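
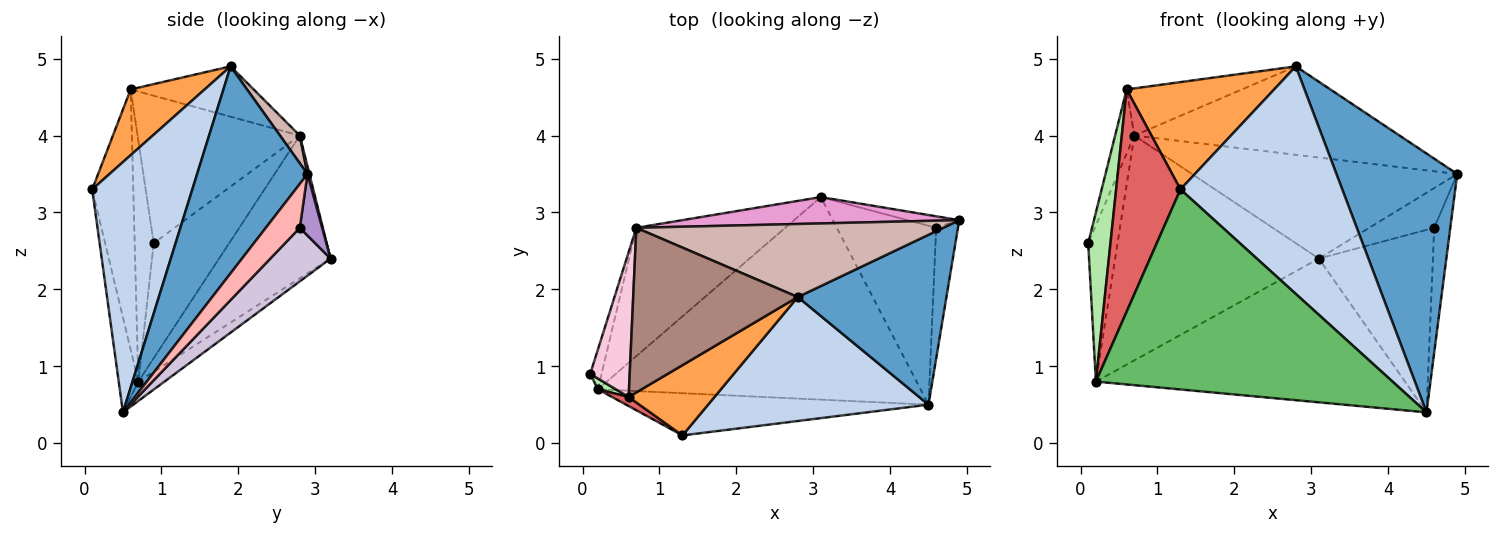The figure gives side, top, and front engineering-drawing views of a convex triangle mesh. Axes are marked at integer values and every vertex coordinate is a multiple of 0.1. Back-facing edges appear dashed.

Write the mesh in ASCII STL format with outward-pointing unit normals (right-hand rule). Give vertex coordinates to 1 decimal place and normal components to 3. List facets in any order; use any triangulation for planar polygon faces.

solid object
 facet normal 0.607 -0.664 0.436
  outer loop
   vertex 2.8 1.9 4.9
   vertex 4.5 0.5 0.4
   vertex 4.9 2.9 3.5
  endloop
 endfacet
 facet normal 0.477 -0.772 0.420
  outer loop
   vertex 2.8 1.9 4.9
   vertex 1.3 0.1 3.3
   vertex 4.5 0.5 0.4
  endloop
 endfacet
 facet normal 0.387 -0.771 0.505
  outer loop
   vertex 0.6 0.6 4.6
   vertex 1.3 0.1 3.3
   vertex 2.8 1.9 4.9
  endloop
 endfacet
 facet normal -0.049 0.578 -0.815
  outer loop
   vertex 0.2 0.7 0.8
   vertex 3.1 3.2 2.4
   vertex 4.5 0.5 0.4
  endloop
 endfacet
 facet normal -0.065 -0.976 -0.206
  outer loop
   vertex 0.2 0.7 0.8
   vertex 4.5 0.5 0.4
   vertex 1.3 0.1 3.3
  endloop
 endfacet
 facet normal -0.649 -0.759 0.048
  outer loop
   vertex 0.2 0.7 0.8
   vertex 0.6 0.6 4.6
   vertex 0.1 0.9 2.6
  endloop
 endfacet
 facet normal -0.538 -0.842 0.034
  outer loop
   vertex 0.2 0.7 0.8
   vertex 1.3 0.1 3.3
   vertex 0.6 0.6 4.6
  endloop
 endfacet
 facet normal 0.824 0.391 -0.409
  outer loop
   vertex 4.6 2.8 2.8
   vertex 4.9 2.9 3.5
   vertex 4.5 0.5 0.4
  endloop
 endfacet
 facet normal 0.314 0.912 -0.265
  outer loop
   vertex 4.6 2.8 2.8
   vertex 3.1 3.2 2.4
   vertex 4.9 2.9 3.5
  endloop
 endfacet
 facet normal 0.353 0.668 -0.655
  outer loop
   vertex 4.6 2.8 2.8
   vertex 4.5 0.5 0.4
   vertex 3.1 3.2 2.4
  endloop
 endfacet
 facet normal -0.282 0.264 0.922
  outer loop
   vertex 0.7 2.8 4.0
   vertex 0.6 0.6 4.6
   vertex 2.8 1.9 4.9
  endloop
 endfacet
 facet normal 0.057 0.770 0.636
  outer loop
   vertex 0.7 2.8 4.0
   vertex 2.8 1.9 4.9
   vertex 4.9 2.9 3.5
  endloop
 endfacet
 facet normal 0.007 0.968 0.252
  outer loop
   vertex 0.7 2.8 4.0
   vertex 4.9 2.9 3.5
   vertex 3.1 3.2 2.4
  endloop
 endfacet
 facet normal -0.960 0.114 0.257
  outer loop
   vertex 0.7 2.8 4.0
   vertex 0.1 0.9 2.6
   vertex 0.6 0.6 4.6
  endloop
 endfacet
 facet normal -0.928 0.361 -0.092
  outer loop
   vertex 0.7 2.8 4.0
   vertex 0.2 0.7 0.8
   vertex 0.1 0.9 2.6
  endloop
 endfacet
 facet normal -0.429 0.784 -0.448
  outer loop
   vertex 0.7 2.8 4.0
   vertex 3.1 3.2 2.4
   vertex 0.2 0.7 0.8
  endloop
 endfacet
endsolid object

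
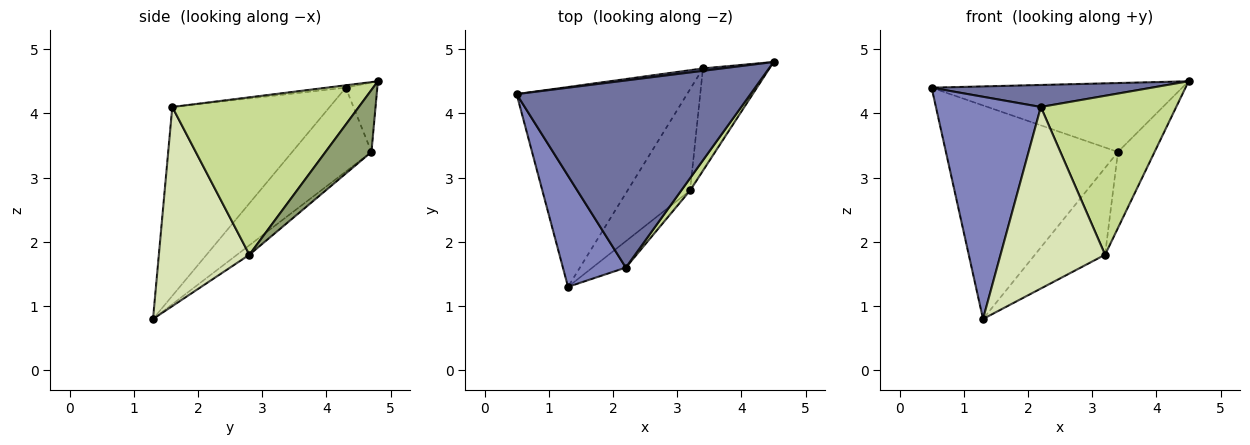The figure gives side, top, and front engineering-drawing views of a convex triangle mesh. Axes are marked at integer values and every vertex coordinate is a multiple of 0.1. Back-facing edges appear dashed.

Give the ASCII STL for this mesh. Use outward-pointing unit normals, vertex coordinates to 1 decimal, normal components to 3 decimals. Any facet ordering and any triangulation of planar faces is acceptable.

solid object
 facet normal -0.010 -0.117 0.993
  outer loop
   vertex 2.2 1.6 4.1
   vertex 4.5 4.8 4.5
   vertex 0.5 4.3 4.4
  endloop
 endfacet
 facet normal -0.802 -0.535 0.267
  outer loop
   vertex 2.2 1.6 4.1
   vertex 0.5 4.3 4.4
   vertex 1.3 1.3 0.8
  endloop
 endfacet
 facet normal -0.125 0.992 0.035
  outer loop
   vertex 3.4 4.7 3.4
   vertex 0.5 4.3 4.4
   vertex 4.5 4.8 4.5
  endloop
 endfacet
 facet normal -0.319 0.692 -0.648
  outer loop
   vertex 3.4 4.7 3.4
   vertex 1.3 1.3 0.8
   vertex 0.5 4.3 4.4
  endloop
 endfacet
 facet normal 0.599 0.478 -0.642
  outer loop
   vertex 3.2 2.8 1.8
   vertex 3.4 4.7 3.4
   vertex 4.5 4.8 4.5
  endloop
 endfacet
 facet normal -0.114 0.647 -0.754
  outer loop
   vertex 3.2 2.8 1.8
   vertex 1.3 1.3 0.8
   vertex 3.4 4.7 3.4
  endloop
 endfacet
 facet normal 0.808 -0.587 0.045
  outer loop
   vertex 3.2 2.8 1.8
   vertex 4.5 4.8 4.5
   vertex 2.2 1.6 4.1
  endloop
 endfacet
 facet normal 0.651 -0.751 -0.109
  outer loop
   vertex 3.2 2.8 1.8
   vertex 2.2 1.6 4.1
   vertex 1.3 1.3 0.8
  endloop
 endfacet
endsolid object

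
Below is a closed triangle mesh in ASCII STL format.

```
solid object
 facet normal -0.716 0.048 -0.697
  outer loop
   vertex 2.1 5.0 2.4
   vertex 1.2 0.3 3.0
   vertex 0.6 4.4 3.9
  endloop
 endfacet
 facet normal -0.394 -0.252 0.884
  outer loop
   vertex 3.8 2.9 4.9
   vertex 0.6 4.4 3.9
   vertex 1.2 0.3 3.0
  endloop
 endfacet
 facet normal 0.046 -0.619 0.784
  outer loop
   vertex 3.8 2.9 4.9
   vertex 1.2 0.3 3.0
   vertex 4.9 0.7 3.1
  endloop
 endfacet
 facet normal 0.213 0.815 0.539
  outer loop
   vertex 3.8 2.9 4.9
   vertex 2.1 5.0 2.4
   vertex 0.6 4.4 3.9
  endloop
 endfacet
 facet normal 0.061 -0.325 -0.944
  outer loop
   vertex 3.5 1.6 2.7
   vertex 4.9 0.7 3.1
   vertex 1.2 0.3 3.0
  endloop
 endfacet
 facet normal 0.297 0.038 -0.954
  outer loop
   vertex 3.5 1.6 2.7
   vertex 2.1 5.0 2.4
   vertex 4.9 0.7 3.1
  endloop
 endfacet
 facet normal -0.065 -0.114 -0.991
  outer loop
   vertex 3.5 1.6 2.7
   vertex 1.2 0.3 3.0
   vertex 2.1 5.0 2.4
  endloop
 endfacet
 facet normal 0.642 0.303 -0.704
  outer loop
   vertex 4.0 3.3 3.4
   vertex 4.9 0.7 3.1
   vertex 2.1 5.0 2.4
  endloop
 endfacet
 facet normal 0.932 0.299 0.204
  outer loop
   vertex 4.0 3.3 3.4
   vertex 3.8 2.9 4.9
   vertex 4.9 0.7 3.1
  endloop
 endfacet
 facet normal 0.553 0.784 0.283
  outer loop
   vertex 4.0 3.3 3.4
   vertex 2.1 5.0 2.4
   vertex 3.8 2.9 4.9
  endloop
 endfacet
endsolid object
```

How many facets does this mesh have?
10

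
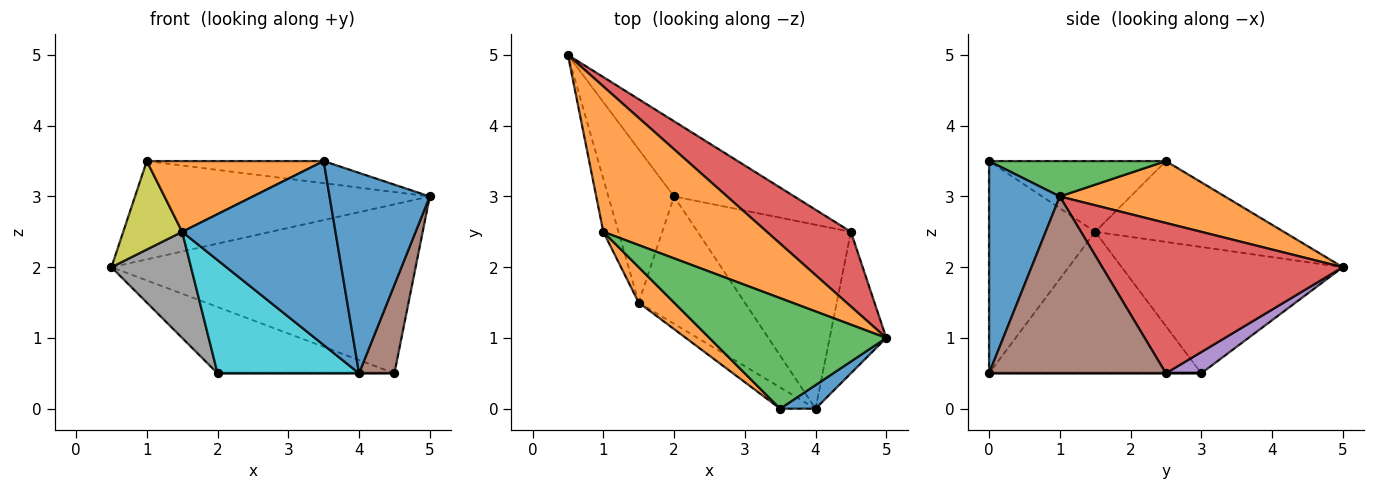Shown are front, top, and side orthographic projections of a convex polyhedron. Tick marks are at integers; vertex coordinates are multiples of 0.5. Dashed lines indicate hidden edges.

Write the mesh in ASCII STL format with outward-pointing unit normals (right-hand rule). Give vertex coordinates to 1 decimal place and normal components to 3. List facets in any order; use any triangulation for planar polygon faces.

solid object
 facet normal 0.574 -0.813 0.096
  outer loop
   vertex 4.0 0.0 0.5
   vertex 5.0 1.0 3.0
   vertex 3.5 0.0 3.5
  endloop
 endfacet
 facet normal 0.299 0.534 0.791
  outer loop
   vertex 1.0 2.5 3.5
   vertex 5.0 1.0 3.0
   vertex 0.5 5.0 2.0
  endloop
 endfacet
 facet normal 0.192 0.192 0.962
  outer loop
   vertex 1.0 2.5 3.5
   vertex 3.5 0.0 3.5
   vertex 5.0 1.0 3.0
  endloop
 endfacet
 facet normal 0.586 0.741 0.327
  outer loop
   vertex 4.5 2.5 0.5
   vertex 0.5 5.0 2.0
   vertex 5.0 1.0 3.0
  endloop
 endfacet
 facet normal 0.131 0.656 -0.743
  outer loop
   vertex 4.5 2.5 0.5
   vertex 2.0 3.0 0.5
   vertex 0.5 5.0 2.0
  endloop
 endfacet
 facet normal 0.936 -0.187 -0.299
  outer loop
   vertex 4.5 2.5 0.5
   vertex 5.0 1.0 3.0
   vertex 4.0 0.0 0.5
  endloop
 endfacet
 facet normal 0.000 0.000 -1.000
  outer loop
   vertex 4.5 2.5 0.5
   vertex 4.0 0.0 0.5
   vertex 2.0 3.0 0.5
  endloop
 endfacet
 facet normal -0.845 -0.304 -0.439
  outer loop
   vertex 1.5 1.5 2.5
   vertex 0.5 5.0 2.0
   vertex 2.0 3.0 0.5
  endloop
 endfacet
 facet normal -0.940 -0.294 -0.176
  outer loop
   vertex 1.5 1.5 2.5
   vertex 1.0 2.5 3.5
   vertex 0.5 5.0 2.0
  endloop
 endfacet
 facet normal -0.706 -0.471 -0.529
  outer loop
   vertex 1.5 1.5 2.5
   vertex 2.0 3.0 0.5
   vertex 4.0 0.0 0.5
  endloop
 endfacet
 facet normal -0.567 -0.819 -0.094
  outer loop
   vertex 1.5 1.5 2.5
   vertex 4.0 0.0 0.5
   vertex 3.5 0.0 3.5
  endloop
 endfacet
 facet normal -0.667 -0.667 0.333
  outer loop
   vertex 1.5 1.5 2.5
   vertex 3.5 0.0 3.5
   vertex 1.0 2.5 3.5
  endloop
 endfacet
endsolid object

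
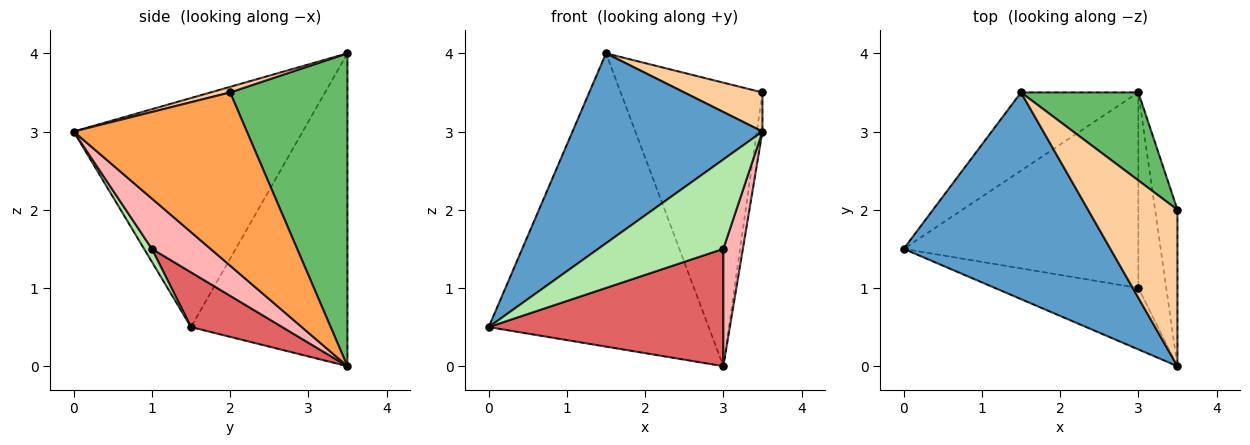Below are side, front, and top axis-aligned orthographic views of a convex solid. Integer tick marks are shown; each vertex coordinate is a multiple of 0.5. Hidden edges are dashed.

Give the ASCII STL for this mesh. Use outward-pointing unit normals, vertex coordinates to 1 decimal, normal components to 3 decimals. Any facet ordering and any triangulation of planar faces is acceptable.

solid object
 facet normal -0.632 -0.524 0.571
  outer loop
   vertex 1.5 3.5 4.0
   vertex 0.0 1.5 0.5
   vertex 3.5 0.0 3.0
  endloop
 endfacet
 facet normal -0.566 0.796 -0.212
  outer loop
   vertex 1.5 3.5 4.0
   vertex 3.0 3.5 0.0
   vertex 0.0 1.5 0.5
  endloop
 endfacet
 facet normal 0.991 0.032 -0.128
  outer loop
   vertex 3.5 2.0 3.5
   vertex 3.5 0.0 3.0
   vertex 3.0 3.5 0.0
  endloop
 endfacet
 facet normal 0.061 -0.242 0.968
  outer loop
   vertex 3.5 2.0 3.5
   vertex 1.5 3.5 4.0
   vertex 3.5 0.0 3.0
  endloop
 endfacet
 facet normal 0.620 0.749 0.233
  outer loop
   vertex 3.5 2.0 3.5
   vertex 3.0 3.5 0.0
   vertex 1.5 3.5 4.0
  endloop
 endfacet
 facet normal 0.051 -0.823 -0.566
  outer loop
   vertex 3.0 1.0 1.5
   vertex 3.5 0.0 3.0
   vertex 0.0 1.5 0.5
  endloop
 endfacet
 facet normal 0.196 -0.504 -0.841
  outer loop
   vertex 3.0 1.0 1.5
   vertex 0.0 1.5 0.5
   vertex 3.0 3.5 0.0
  endloop
 endfacet
 facet normal 0.839 -0.280 -0.466
  outer loop
   vertex 3.0 1.0 1.5
   vertex 3.0 3.5 0.0
   vertex 3.5 0.0 3.0
  endloop
 endfacet
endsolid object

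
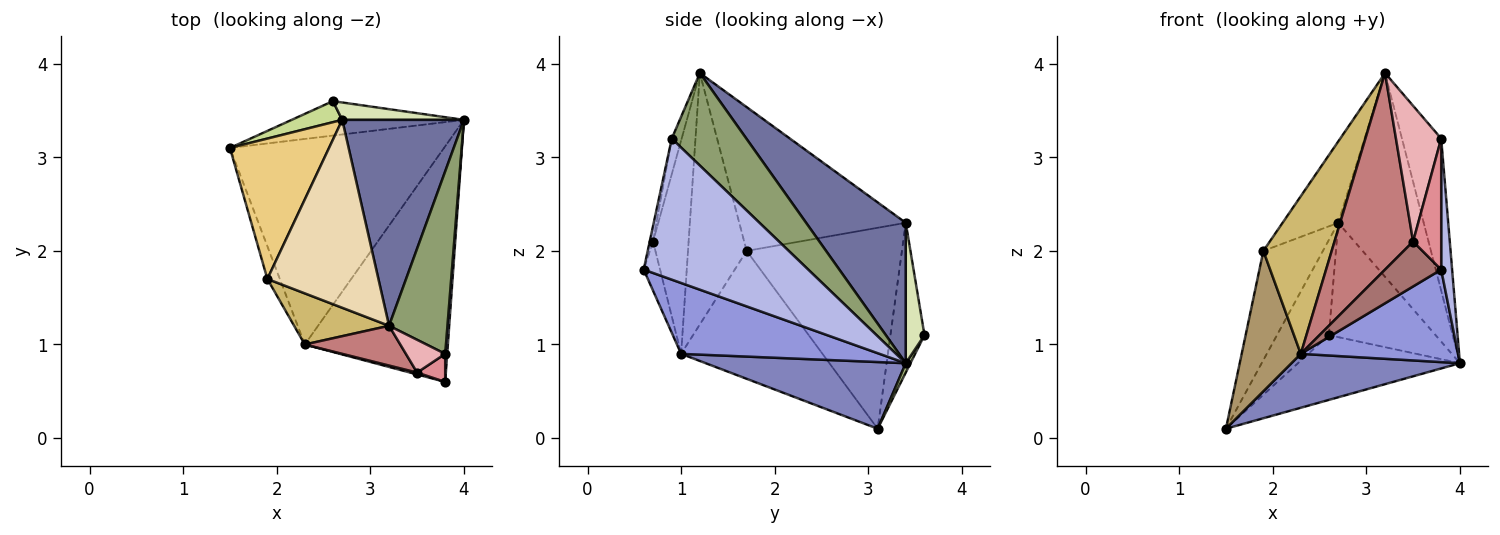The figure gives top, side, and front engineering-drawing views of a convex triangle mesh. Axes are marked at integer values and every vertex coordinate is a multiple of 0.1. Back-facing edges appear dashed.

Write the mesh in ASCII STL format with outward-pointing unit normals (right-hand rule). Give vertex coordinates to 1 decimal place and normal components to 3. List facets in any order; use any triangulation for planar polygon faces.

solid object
 facet normal 0.634 0.544 0.550
  outer loop
   vertex 2.7 3.4 2.3
   vertex 3.2 1.2 3.9
   vertex 4.0 3.4 0.8
  endloop
 endfacet
 facet normal 0.288 -0.243 -0.926
  outer loop
   vertex 2.3 1.0 0.9
   vertex 1.5 3.1 0.1
   vertex 4.0 3.4 0.8
  endloop
 endfacet
 facet normal 0.419 -0.332 -0.845
  outer loop
   vertex 2.3 1.0 0.9
   vertex 4.0 3.4 0.8
   vertex 3.8 0.6 1.8
  endloop
 endfacet
 facet normal 0.998 -0.066 0.014
  outer loop
   vertex 3.8 0.9 3.2
   vertex 3.8 0.6 1.8
   vertex 4.0 3.4 0.8
  endloop
 endfacet
 facet normal 0.772 0.407 0.488
  outer loop
   vertex 3.8 0.9 3.2
   vertex 4.0 3.4 0.8
   vertex 3.2 1.2 3.9
  endloop
 endfacet
 facet normal 0.026 0.883 -0.469
  outer loop
   vertex 2.6 3.6 1.1
   vertex 4.0 3.4 0.8
   vertex 1.5 3.1 0.1
  endloop
 endfacet
 facet normal -0.539 0.822 0.182
  outer loop
   vertex 2.6 3.6 1.1
   vertex 1.5 3.1 0.1
   vertex 2.7 3.4 2.3
  endloop
 endfacet
 facet normal 0.171 0.974 0.148
  outer loop
   vertex 2.6 3.6 1.1
   vertex 2.7 3.4 2.3
   vertex 4.0 3.4 0.8
  endloop
 endfacet
 facet normal -0.919 -0.384 -0.090
  outer loop
   vertex 1.9 1.7 2.0
   vertex 1.5 3.1 0.1
   vertex 2.3 1.0 0.9
  endloop
 endfacet
 facet normal -0.633 -0.737 0.239
  outer loop
   vertex 1.9 1.7 2.0
   vertex 2.3 1.0 0.9
   vertex 3.2 1.2 3.9
  endloop
 endfacet
 facet normal -0.848 0.325 0.418
  outer loop
   vertex 1.9 1.7 2.0
   vertex 2.7 3.4 2.3
   vertex 1.5 3.1 0.1
  endloop
 endfacet
 facet normal -0.765 0.256 0.591
  outer loop
   vertex 1.9 1.7 2.0
   vertex 3.2 1.2 3.9
   vertex 2.7 3.4 2.3
  endloop
 endfacet
 facet normal -0.280 -0.959 0.040
  outer loop
   vertex 3.5 0.7 2.1
   vertex 2.3 1.0 0.9
   vertex 3.8 0.6 1.8
  endloop
 endfacet
 facet normal -0.405 -0.896 0.181
  outer loop
   vertex 3.5 0.7 2.1
   vertex 3.2 1.2 3.9
   vertex 2.3 1.0 0.9
  endloop
 endfacet
 facet normal -0.116 -0.971 0.208
  outer loop
   vertex 3.5 0.7 2.1
   vertex 3.8 0.6 1.8
   vertex 3.8 0.9 3.2
  endloop
 endfacet
 facet normal -0.208 -0.951 0.230
  outer loop
   vertex 3.5 0.7 2.1
   vertex 3.8 0.9 3.2
   vertex 3.2 1.2 3.9
  endloop
 endfacet
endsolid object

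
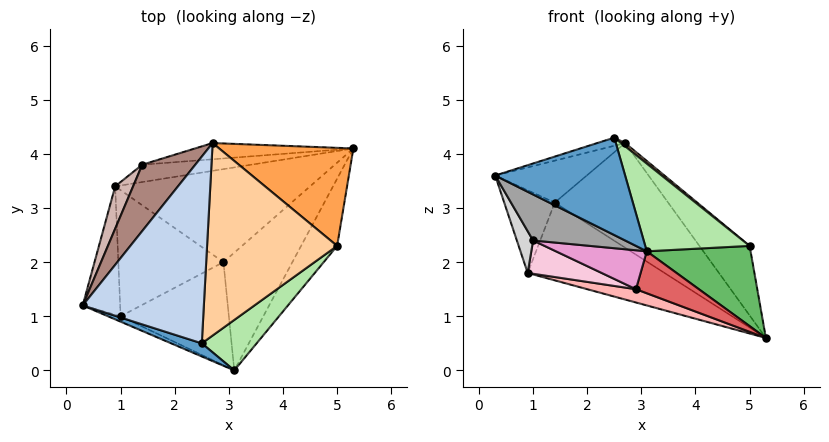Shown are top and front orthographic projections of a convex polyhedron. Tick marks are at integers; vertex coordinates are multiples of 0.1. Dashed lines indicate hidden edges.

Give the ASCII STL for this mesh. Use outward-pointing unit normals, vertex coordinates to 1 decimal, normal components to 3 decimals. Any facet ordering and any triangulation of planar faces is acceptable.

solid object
 facet normal -0.337 -0.933 0.126
  outer loop
   vertex 2.5 0.5 4.3
   vertex 0.3 1.2 3.6
   vertex 3.1 0.0 2.2
  endloop
 endfacet
 facet normal -0.291 0.042 0.956
  outer loop
   vertex 2.5 0.5 4.3
   vertex 2.7 4.2 4.2
   vertex 0.3 1.2 3.6
  endloop
 endfacet
 facet normal 0.755 0.379 0.535
  outer loop
   vertex 5.0 2.3 2.3
   vertex 5.3 4.1 0.6
   vertex 2.7 4.2 4.2
  endloop
 endfacet
 facet normal 0.630 -0.013 0.776
  outer loop
   vertex 5.0 2.3 2.3
   vertex 2.7 4.2 4.2
   vertex 2.5 0.5 4.3
  endloop
 endfacet
 facet normal 0.693 -0.553 -0.463
  outer loop
   vertex 5.0 2.3 2.3
   vertex 3.1 0.0 2.2
   vertex 5.3 4.1 0.6
  endloop
 endfacet
 facet normal 0.715 -0.606 0.349
  outer loop
   vertex 5.0 2.3 2.3
   vertex 2.5 0.5 4.3
   vertex 3.1 0.0 2.2
  endloop
 endfacet
 facet normal -0.059 -0.335 -0.940
  outer loop
   vertex 2.9 2.0 1.5
   vertex 5.3 4.1 0.6
   vertex 3.1 0.0 2.2
  endloop
 endfacet
 facet normal -0.240 -0.137 -0.961
  outer loop
   vertex 2.9 2.0 1.5
   vertex 0.9 3.4 1.8
   vertex 5.3 4.1 0.6
  endloop
 endfacet
 facet normal -0.172 0.973 -0.151
  outer loop
   vertex 1.4 3.8 3.1
   vertex 2.7 4.2 4.2
   vertex 5.3 4.1 0.6
  endloop
 endfacet
 facet normal -0.210 0.954 -0.213
  outer loop
   vertex 1.4 3.8 3.1
   vertex 5.3 4.1 0.6
   vertex 0.9 3.4 1.8
  endloop
 endfacet
 facet normal -0.660 0.401 0.635
  outer loop
   vertex 1.4 3.8 3.1
   vertex 0.3 1.2 3.6
   vertex 2.7 4.2 4.2
  endloop
 endfacet
 facet normal -0.885 0.415 0.213
  outer loop
   vertex 1.4 3.8 3.1
   vertex 0.9 3.4 1.8
   vertex 0.3 1.2 3.6
  endloop
 endfacet
 facet normal -0.249 -0.342 -0.906
  outer loop
   vertex 1.0 1.0 2.4
   vertex 2.9 2.0 1.5
   vertex 3.1 0.0 2.2
  endloop
 endfacet
 facet normal -0.308 -0.243 -0.920
  outer loop
   vertex 1.0 1.0 2.4
   vertex 0.9 3.4 1.8
   vertex 2.9 2.0 1.5
  endloop
 endfacet
 facet normal -0.436 -0.894 -0.105
  outer loop
   vertex 1.0 1.0 2.4
   vertex 3.1 0.0 2.2
   vertex 0.3 1.2 3.6
  endloop
 endfacet
 facet normal -0.864 -0.156 -0.478
  outer loop
   vertex 1.0 1.0 2.4
   vertex 0.3 1.2 3.6
   vertex 0.9 3.4 1.8
  endloop
 endfacet
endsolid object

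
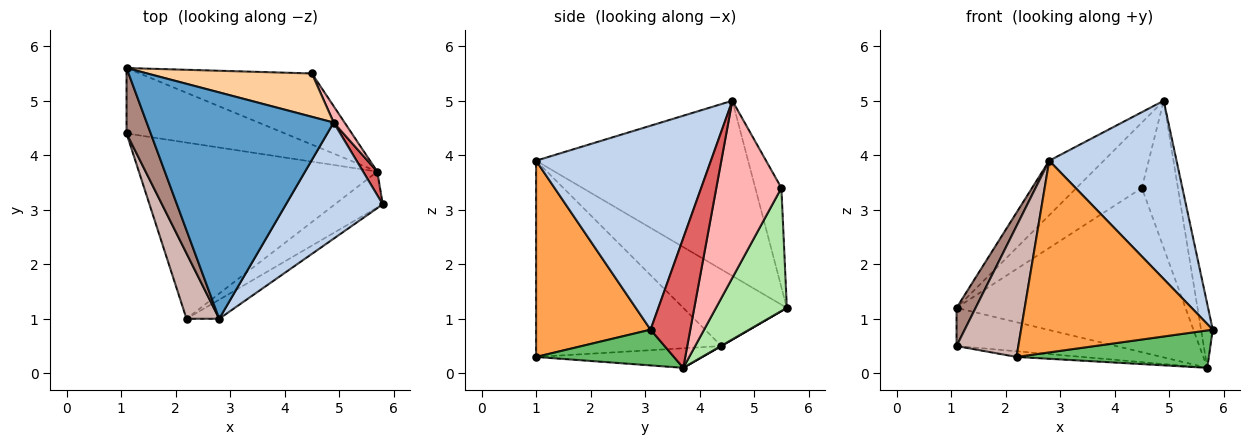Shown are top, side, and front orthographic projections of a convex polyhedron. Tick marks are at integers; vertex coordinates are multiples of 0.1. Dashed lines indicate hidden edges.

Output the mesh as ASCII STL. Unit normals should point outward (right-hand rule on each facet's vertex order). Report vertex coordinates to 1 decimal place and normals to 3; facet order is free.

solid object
 facet normal -0.673 0.173 0.719
  outer loop
   vertex 4.9 4.6 5.0
   vertex 1.1 5.6 1.2
   vertex 2.8 1.0 3.9
  endloop
 endfacet
 facet normal 0.755 -0.550 0.358
  outer loop
   vertex 4.9 4.6 5.0
   vertex 2.8 1.0 3.9
   vertex 5.8 3.1 0.8
  endloop
 endfacet
 facet normal 0.511 -0.855 -0.085
  outer loop
   vertex 2.2 1.0 0.3
   vertex 5.8 3.1 0.8
   vertex 2.8 1.0 3.9
  endloop
 endfacet
 facet normal -0.316 0.791 0.524
  outer loop
   vertex 4.5 5.5 3.4
   vertex 1.1 5.6 1.2
   vertex 4.9 4.6 5.0
  endloop
 endfacet
 facet normal 0.459 -0.641 -0.615
  outer loop
   vertex 5.7 3.7 0.1
   vertex 5.8 3.1 0.8
   vertex 2.2 1.0 0.3
  endloop
 endfacet
 facet normal 0.273 0.883 -0.382
  outer loop
   vertex 5.7 3.7 0.1
   vertex 1.1 5.6 1.2
   vertex 4.5 5.5 3.4
  endloop
 endfacet
 facet normal 0.954 0.281 0.104
  outer loop
   vertex 5.7 3.7 0.1
   vertex 4.9 4.6 5.0
   vertex 5.8 3.1 0.8
  endloop
 endfacet
 facet normal 0.874 0.484 0.054
  outer loop
   vertex 5.7 3.7 0.1
   vertex 4.5 5.5 3.4
   vertex 4.9 4.6 5.0
  endloop
 endfacet
 facet normal 0.002 0.504 -0.864
  outer loop
   vertex 1.1 4.4 0.5
   vertex 1.1 5.6 1.2
   vertex 5.7 3.7 0.1
  endloop
 endfacet
 facet normal -0.082 0.032 -0.996
  outer loop
   vertex 1.1 4.4 0.5
   vertex 5.7 3.7 0.1
   vertex 2.2 1.0 0.3
  endloop
 endfacet
 facet normal -0.939 -0.173 0.297
  outer loop
   vertex 1.1 4.4 0.5
   vertex 2.8 1.0 3.9
   vertex 1.1 5.6 1.2
  endloop
 endfacet
 facet normal -0.937 -0.312 0.156
  outer loop
   vertex 1.1 4.4 0.5
   vertex 2.2 1.0 0.3
   vertex 2.8 1.0 3.9
  endloop
 endfacet
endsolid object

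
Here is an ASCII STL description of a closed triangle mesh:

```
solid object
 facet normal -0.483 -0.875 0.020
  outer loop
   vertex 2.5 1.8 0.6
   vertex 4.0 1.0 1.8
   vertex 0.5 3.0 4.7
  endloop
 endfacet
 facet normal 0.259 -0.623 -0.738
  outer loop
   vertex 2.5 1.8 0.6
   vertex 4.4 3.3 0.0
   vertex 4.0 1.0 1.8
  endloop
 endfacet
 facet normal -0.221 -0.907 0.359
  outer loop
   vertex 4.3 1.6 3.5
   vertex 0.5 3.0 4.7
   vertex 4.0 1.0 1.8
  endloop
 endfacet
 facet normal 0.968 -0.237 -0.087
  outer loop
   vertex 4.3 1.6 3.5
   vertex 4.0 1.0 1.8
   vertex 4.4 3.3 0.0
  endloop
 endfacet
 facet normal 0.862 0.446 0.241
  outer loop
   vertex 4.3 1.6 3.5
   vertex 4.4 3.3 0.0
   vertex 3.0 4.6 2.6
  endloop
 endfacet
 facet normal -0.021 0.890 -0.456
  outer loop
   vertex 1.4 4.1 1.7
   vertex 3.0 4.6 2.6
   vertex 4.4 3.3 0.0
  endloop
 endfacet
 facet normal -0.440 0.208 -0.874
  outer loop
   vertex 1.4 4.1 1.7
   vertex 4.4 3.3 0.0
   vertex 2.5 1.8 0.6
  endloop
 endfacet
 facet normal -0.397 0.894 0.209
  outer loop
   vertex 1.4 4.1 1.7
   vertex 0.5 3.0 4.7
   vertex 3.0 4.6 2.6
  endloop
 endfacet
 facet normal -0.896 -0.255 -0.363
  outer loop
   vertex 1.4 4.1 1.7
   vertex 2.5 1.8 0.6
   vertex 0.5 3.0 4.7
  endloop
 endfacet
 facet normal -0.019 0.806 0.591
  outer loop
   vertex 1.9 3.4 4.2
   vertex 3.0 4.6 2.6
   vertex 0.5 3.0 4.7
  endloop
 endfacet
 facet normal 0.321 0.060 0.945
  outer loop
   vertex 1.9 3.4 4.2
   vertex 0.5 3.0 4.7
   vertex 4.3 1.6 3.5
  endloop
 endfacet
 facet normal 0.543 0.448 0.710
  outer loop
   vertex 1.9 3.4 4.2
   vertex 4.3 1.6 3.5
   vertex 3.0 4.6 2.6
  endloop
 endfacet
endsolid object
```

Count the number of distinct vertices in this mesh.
8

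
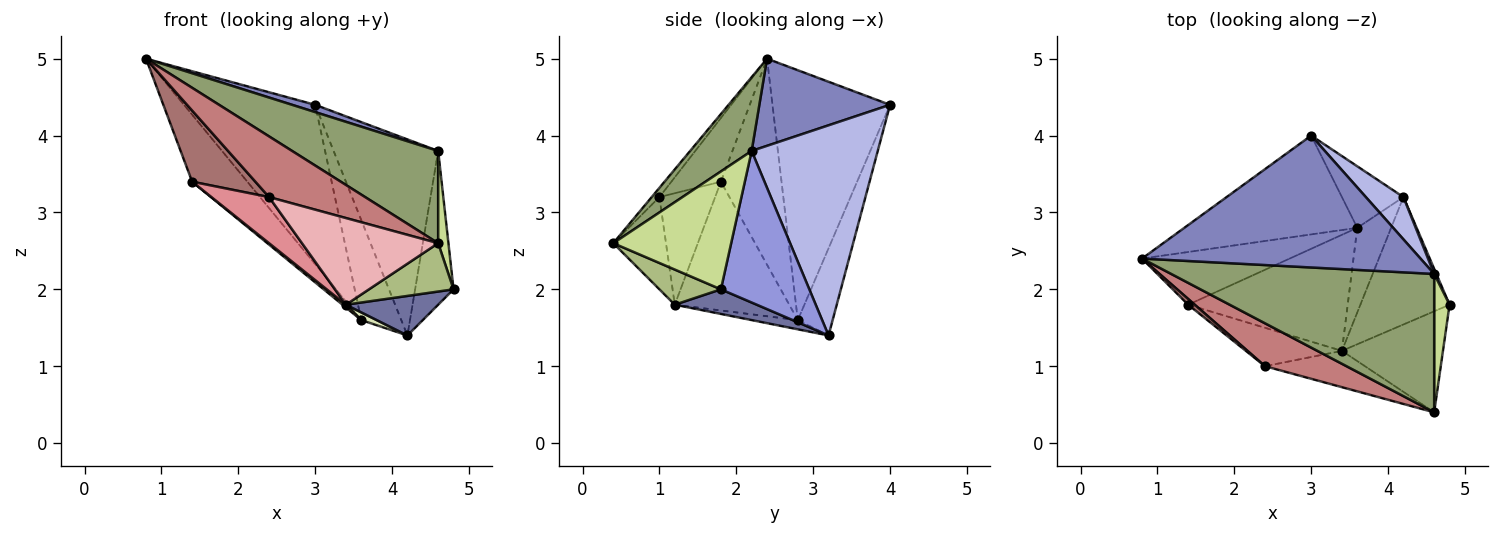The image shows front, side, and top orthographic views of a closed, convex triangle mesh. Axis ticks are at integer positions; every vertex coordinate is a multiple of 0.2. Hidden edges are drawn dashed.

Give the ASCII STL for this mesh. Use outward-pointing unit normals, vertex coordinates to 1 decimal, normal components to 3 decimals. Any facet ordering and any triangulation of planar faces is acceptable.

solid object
 facet normal 0.255 -0.287 -0.924
  outer loop
   vertex 3.4 1.2 1.8
   vertex 4.2 3.2 1.4
   vertex 4.8 1.8 2.0
  endloop
 endfacet
 facet normal 0.298 -0.053 0.953
  outer loop
   vertex 4.6 2.2 3.8
   vertex 3.0 4.0 4.4
   vertex 0.8 2.4 5.0
  endloop
 endfacet
 facet normal 0.917 0.399 0.013
  outer loop
   vertex 4.6 2.2 3.8
   vertex 4.8 1.8 2.0
   vertex 4.2 3.2 1.4
  endloop
 endfacet
 facet normal 0.763 0.632 0.136
  outer loop
   vertex 4.6 2.2 3.8
   vertex 4.2 3.2 1.4
   vertex 3.0 4.0 4.4
  endloop
 endfacet
 facet normal 0.227 -0.540 0.810
  outer loop
   vertex 4.6 0.4 2.6
   vertex 4.6 2.2 3.8
   vertex 0.8 2.4 5.0
  endloop
 endfacet
 facet normal 0.299 -0.412 -0.861
  outer loop
   vertex 4.6 0.4 2.6
   vertex 3.4 1.2 1.8
   vertex 4.8 1.8 2.0
  endloop
 endfacet
 facet normal 0.988 -0.086 0.129
  outer loop
   vertex 4.6 0.4 2.6
   vertex 4.8 1.8 2.0
   vertex 4.6 2.2 3.8
  endloop
 endfacet
 facet normal -0.262 -0.087 -0.961
  outer loop
   vertex 3.6 2.8 1.6
   vertex 4.2 3.2 1.4
   vertex 3.4 1.2 1.8
  endloop
 endfacet
 facet normal -0.628 -0.019 -0.778
  outer loop
   vertex 3.6 2.8 1.6
   vertex 3.4 1.2 1.8
   vertex 1.4 1.8 3.4
  endloop
 endfacet
 facet normal -0.653 0.595 -0.468
  outer loop
   vertex 3.6 2.8 1.6
   vertex 1.4 1.8 3.4
   vertex 0.8 2.4 5.0
  endloop
 endfacet
 facet normal -0.606 0.676 -0.420
  outer loop
   vertex 3.6 2.8 1.6
   vertex 0.8 2.4 5.0
   vertex 3.0 4.0 4.4
  endloop
 endfacet
 facet normal -0.596 0.684 -0.421
  outer loop
   vertex 3.6 2.8 1.6
   vertex 3.0 4.0 4.4
   vertex 4.2 3.2 1.4
  endloop
 endfacet
 facet normal -0.616 -0.785 0.064
  outer loop
   vertex 2.4 1.0 3.2
   vertex 0.8 2.4 5.0
   vertex 1.4 1.8 3.4
  endloop
 endfacet
 facet normal -0.065 -0.815 0.576
  outer loop
   vertex 2.4 1.0 3.2
   vertex 4.6 0.4 2.6
   vertex 0.8 2.4 5.0
  endloop
 endfacet
 facet normal -0.596 -0.617 -0.514
  outer loop
   vertex 2.4 1.0 3.2
   vertex 1.4 1.8 3.4
   vertex 3.4 1.2 1.8
  endloop
 endfacet
 facet normal -0.336 -0.869 -0.364
  outer loop
   vertex 2.4 1.0 3.2
   vertex 3.4 1.2 1.8
   vertex 4.6 0.4 2.6
  endloop
 endfacet
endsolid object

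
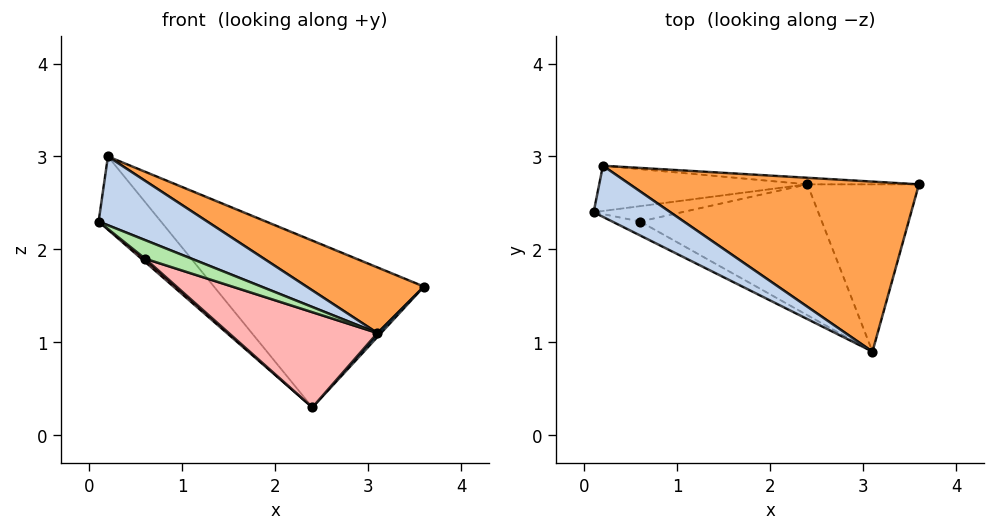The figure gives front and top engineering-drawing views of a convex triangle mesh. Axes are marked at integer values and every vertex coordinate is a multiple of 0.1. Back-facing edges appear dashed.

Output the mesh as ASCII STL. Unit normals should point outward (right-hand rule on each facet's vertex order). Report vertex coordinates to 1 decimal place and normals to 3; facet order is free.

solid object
 facet normal 0.735 -0.016 -0.678
  outer loop
   vertex 2.4 2.7 0.3
   vertex 3.6 2.7 1.6
   vertex 3.1 0.9 1.1
  endloop
 endfacet
 facet normal -0.161 -0.792 0.589
  outer loop
   vertex 0.2 2.9 3.0
   vertex 0.1 2.4 2.3
   vertex 3.1 0.9 1.1
  endloop
 endfacet
 facet normal 0.341 -0.338 0.877
  outer loop
   vertex 0.2 2.9 3.0
   vertex 3.1 0.9 1.1
   vertex 3.6 2.7 1.6
  endloop
 endfacet
 facet normal -0.494 0.739 -0.457
  outer loop
   vertex 0.2 2.9 3.0
   vertex 2.4 2.7 0.3
   vertex 0.1 2.4 2.3
  endloop
 endfacet
 facet normal 0.043 0.998 -0.039
  outer loop
   vertex 0.2 2.9 3.0
   vertex 3.6 2.7 1.6
   vertex 2.4 2.7 0.3
  endloop
 endfacet
 facet normal -0.539 -0.674 -0.505
  outer loop
   vertex 0.6 2.3 1.9
   vertex 3.1 0.9 1.1
   vertex 0.1 2.4 2.3
  endloop
 endfacet
 facet normal -0.636 -0.159 -0.755
  outer loop
   vertex 0.6 2.3 1.9
   vertex 0.1 2.4 2.3
   vertex 2.4 2.7 0.3
  endloop
 endfacet
 facet normal -0.507 -0.507 -0.697
  outer loop
   vertex 0.6 2.3 1.9
   vertex 2.4 2.7 0.3
   vertex 3.1 0.9 1.1
  endloop
 endfacet
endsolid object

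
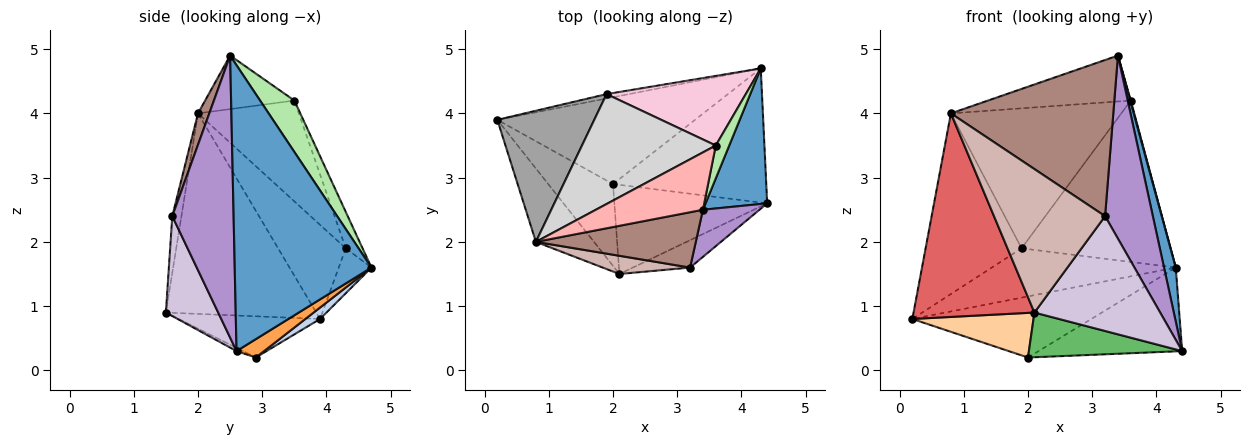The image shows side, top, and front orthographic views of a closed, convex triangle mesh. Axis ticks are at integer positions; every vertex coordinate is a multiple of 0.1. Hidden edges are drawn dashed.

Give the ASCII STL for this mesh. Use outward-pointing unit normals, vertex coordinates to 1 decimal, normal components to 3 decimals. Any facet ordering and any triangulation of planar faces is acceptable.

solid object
 facet normal 0.974 -0.084 0.210
  outer loop
   vertex 3.4 2.5 4.9
   vertex 4.4 2.6 0.3
   vertex 4.3 4.7 1.6
  endloop
 endfacet
 facet normal 0.047 0.575 -0.817
  outer loop
   vertex 2.0 2.9 0.2
   vertex 0.2 3.9 0.8
   vertex 4.3 4.7 1.6
  endloop
 endfacet
 facet normal 0.101 0.527 -0.844
  outer loop
   vertex 2.0 2.9 0.2
   vertex 4.3 4.7 1.6
   vertex 4.4 2.6 0.3
  endloop
 endfacet
 facet normal -0.488 -0.418 -0.766
  outer loop
   vertex 2.0 2.9 0.2
   vertex 2.1 1.5 0.9
   vertex 0.2 3.9 0.8
  endloop
 endfacet
 facet normal -0.019 -0.448 -0.894
  outer loop
   vertex 2.0 2.9 0.2
   vertex 4.4 2.6 0.3
   vertex 2.1 1.5 0.9
  endloop
 endfacet
 facet normal 0.967 -0.016 0.253
  outer loop
   vertex 3.6 3.5 4.2
   vertex 3.4 2.5 4.9
   vertex 4.3 4.7 1.6
  endloop
 endfacet
 facet normal -0.760 -0.611 -0.220
  outer loop
   vertex 0.8 2.0 4.0
   vertex 0.2 3.9 0.8
   vertex 2.1 1.5 0.9
  endloop
 endfacet
 facet normal -0.364 0.582 0.727
  outer loop
   vertex 0.8 2.0 4.0
   vertex 3.4 2.5 4.9
   vertex 3.6 3.5 4.2
  endloop
 endfacet
 facet normal 0.779 -0.607 0.156
  outer loop
   vertex 3.2 1.6 2.4
   vertex 4.4 2.6 0.3
   vertex 3.4 2.5 4.9
  endloop
 endfacet
 facet normal 0.375 -0.902 -0.215
  outer loop
   vertex 3.2 1.6 2.4
   vertex 2.1 1.5 0.9
   vertex 4.4 2.6 0.3
  endloop
 endfacet
 facet normal 0.065 -0.941 0.333
  outer loop
   vertex 3.2 1.6 2.4
   vertex 3.4 2.5 4.9
   vertex 0.8 2.0 4.0
  endloop
 endfacet
 facet normal -0.081 -0.989 0.125
  outer loop
   vertex 3.2 1.6 2.4
   vertex 0.8 2.0 4.0
   vertex 2.1 1.5 0.9
  endloop
 endfacet
 facet normal -0.174 0.981 -0.087
  outer loop
   vertex 1.9 4.3 1.9
   vertex 4.3 4.7 1.6
   vertex 0.2 3.9 0.8
  endloop
 endfacet
 facet normal -0.103 0.913 0.394
  outer loop
   vertex 1.9 4.3 1.9
   vertex 3.6 3.5 4.2
   vertex 4.3 4.7 1.6
  endloop
 endfacet
 facet normal -0.496 0.703 0.510
  outer loop
   vertex 1.9 4.3 1.9
   vertex 0.2 3.9 0.8
   vertex 0.8 2.0 4.0
  endloop
 endfacet
 facet normal -0.422 0.713 0.560
  outer loop
   vertex 1.9 4.3 1.9
   vertex 0.8 2.0 4.0
   vertex 3.6 3.5 4.2
  endloop
 endfacet
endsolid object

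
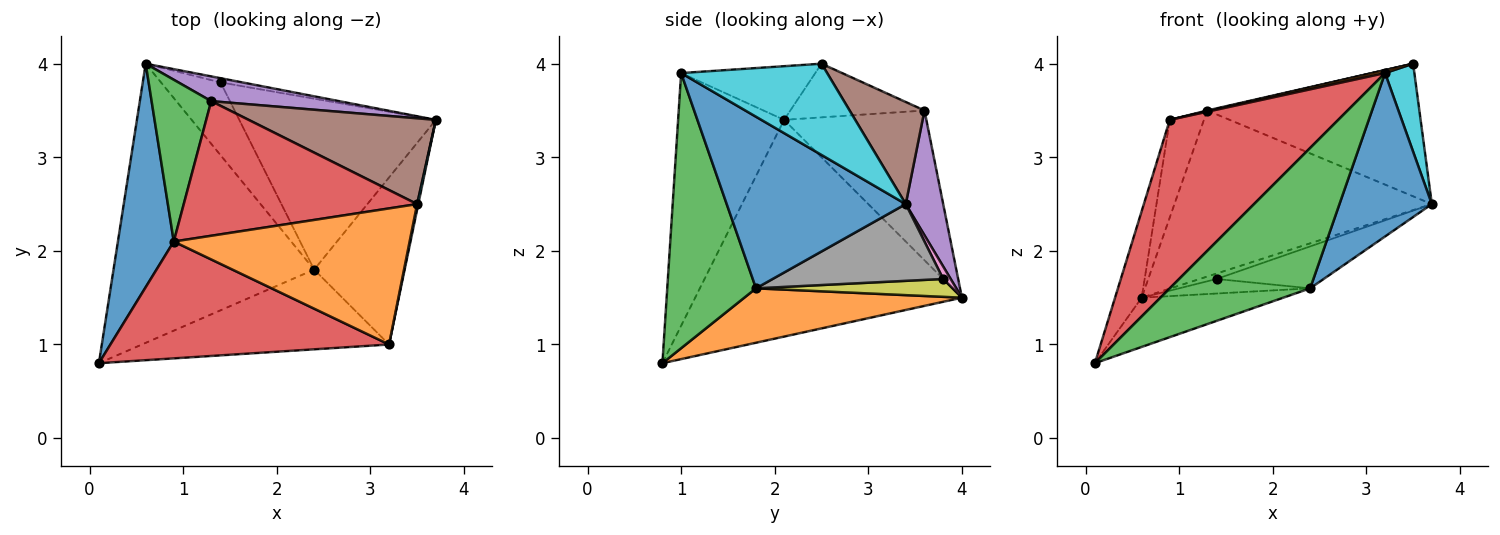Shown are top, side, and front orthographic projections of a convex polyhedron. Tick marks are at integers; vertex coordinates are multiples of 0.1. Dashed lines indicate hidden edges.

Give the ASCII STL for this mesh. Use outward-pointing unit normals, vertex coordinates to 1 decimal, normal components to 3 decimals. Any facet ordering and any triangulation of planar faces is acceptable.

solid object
 facet normal -0.964 0.096 0.248
  outer loop
   vertex 0.9 2.1 3.4
   vertex 0.6 4.0 1.5
   vertex 0.1 0.8 0.8
  endloop
 endfacet
 facet normal 0.258 0.168 -0.951
  outer loop
   vertex 2.4 1.8 1.6
   vertex 0.1 0.8 0.8
   vertex 0.6 4.0 1.5
  endloop
 endfacet
 facet normal -0.907 0.218 0.361
  outer loop
   vertex 1.3 3.6 3.5
   vertex 0.6 4.0 1.5
   vertex 0.9 2.1 3.4
  endloop
 endfacet
 facet normal -0.224 -0.005 0.975
  outer loop
   vertex 1.3 3.6 3.5
   vertex 0.9 2.1 3.4
   vertex 3.5 2.5 4.0
  endloop
 endfacet
 facet normal 0.142 0.979 0.146
  outer loop
   vertex 1.3 3.6 3.5
   vertex 3.7 3.4 2.5
   vertex 0.6 4.0 1.5
  endloop
 endfacet
 facet normal 0.284 0.805 0.521
  outer loop
   vertex 1.3 3.6 3.5
   vertex 3.5 2.5 4.0
   vertex 3.7 3.4 2.5
  endloop
 endfacet
 facet normal 0.331 0.745 -0.579
  outer loop
   vertex 1.4 3.8 1.7
   vertex 0.6 4.0 1.5
   vertex 3.7 3.4 2.5
  endloop
 endfacet
 facet normal 0.355 0.223 -0.908
  outer loop
   vertex 1.4 3.8 1.7
   vertex 3.7 3.4 2.5
   vertex 2.4 1.8 1.6
  endloop
 endfacet
 facet normal 0.282 0.188 -0.941
  outer loop
   vertex 1.4 3.8 1.7
   vertex 2.4 1.8 1.6
   vertex 0.6 4.0 1.5
  endloop
 endfacet
 facet normal 0.980 -0.197 0.013
  outer loop
   vertex 3.2 1.0 3.9
   vertex 3.7 3.4 2.5
   vertex 3.5 2.5 4.0
  endloop
 endfacet
 facet normal 0.805 -0.415 -0.424
  outer loop
   vertex 3.2 1.0 3.9
   vertex 2.4 1.8 1.6
   vertex 3.7 3.4 2.5
  endloop
 endfacet
 facet normal -0.222 -0.021 0.975
  outer loop
   vertex 3.2 1.0 3.9
   vertex 3.5 2.5 4.0
   vertex 0.9 2.1 3.4
  endloop
 endfacet
 facet normal 0.482 -0.762 -0.433
  outer loop
   vertex 3.2 1.0 3.9
   vertex 0.1 0.8 0.8
   vertex 2.4 1.8 1.6
  endloop
 endfacet
 facet normal -0.459 -0.730 0.506
  outer loop
   vertex 3.2 1.0 3.9
   vertex 0.9 2.1 3.4
   vertex 0.1 0.8 0.8
  endloop
 endfacet
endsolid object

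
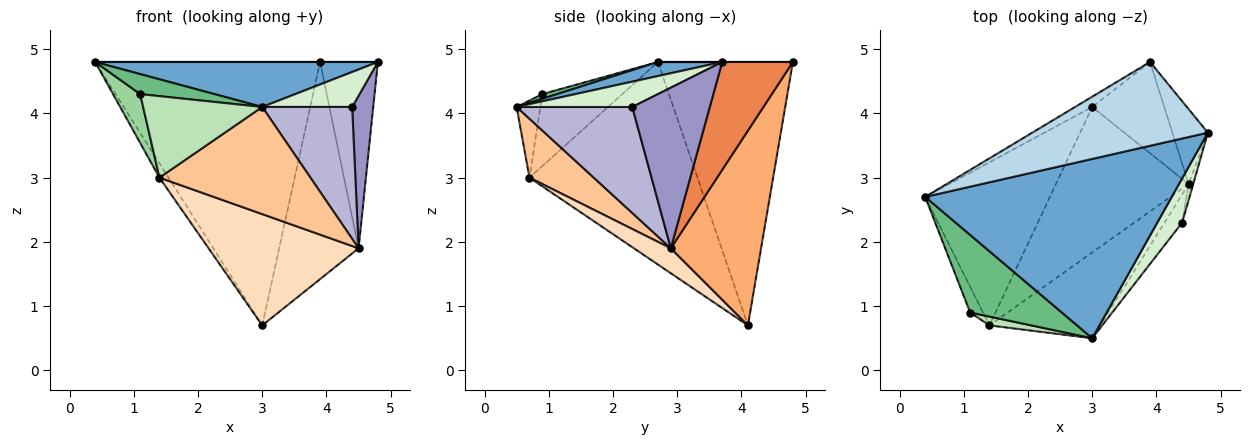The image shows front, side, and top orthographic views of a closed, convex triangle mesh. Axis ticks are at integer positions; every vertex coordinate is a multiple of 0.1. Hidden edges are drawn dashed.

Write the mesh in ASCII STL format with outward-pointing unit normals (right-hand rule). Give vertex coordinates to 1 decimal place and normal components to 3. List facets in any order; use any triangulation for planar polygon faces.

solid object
 facet normal 0.055 -0.243 0.968
  outer loop
   vertex 3.0 0.5 4.1
   vertex 4.8 3.7 4.8
   vertex 0.4 2.7 4.8
  endloop
 endfacet
 facet normal -0.851 0.046 -0.524
  outer loop
   vertex 1.4 0.7 3.0
   vertex 0.4 2.7 4.8
   vertex 3.0 4.1 0.7
  endloop
 endfacet
 facet normal 0.000 0.000 1.000
  outer loop
   vertex 3.9 4.8 4.8
   vertex 0.4 2.7 4.8
   vertex 4.8 3.7 4.8
  endloop
 endfacet
 facet normal -0.514 0.857 -0.033
  outer loop
   vertex 3.9 4.8 4.8
   vertex 3.0 4.1 0.7
   vertex 0.4 2.7 4.8
  endloop
 endfacet
 facet normal 0.750 0.614 -0.247
  outer loop
   vertex 4.5 2.9 1.9
   vertex 3.9 4.8 4.8
   vertex 4.8 3.7 4.8
  endloop
 endfacet
 facet normal 0.723 0.637 -0.267
  outer loop
   vertex 4.5 2.9 1.9
   vertex 3.0 4.1 0.7
   vertex 3.9 4.8 4.8
  endloop
 endfacet
 facet normal 0.315 -0.741 -0.593
  outer loop
   vertex 4.5 2.9 1.9
   vertex 3.0 0.5 4.1
   vertex 1.4 0.7 3.0
  endloop
 endfacet
 facet normal 0.148 -0.601 -0.786
  outer loop
   vertex 4.5 2.9 1.9
   vertex 1.4 0.7 3.0
   vertex 3.0 4.1 0.7
  endloop
 endfacet
 facet normal 0.049 -0.249 0.967
  outer loop
   vertex 1.1 0.9 4.3
   vertex 3.0 0.5 4.1
   vertex 0.4 2.7 4.8
  endloop
 endfacet
 facet normal -0.934 -0.317 -0.167
  outer loop
   vertex 1.1 0.9 4.3
   vertex 0.4 2.7 4.8
   vertex 1.4 0.7 3.0
  endloop
 endfacet
 facet normal -0.194 -0.975 0.105
  outer loop
   vertex 1.1 0.9 4.3
   vertex 1.4 0.7 3.0
   vertex 3.0 0.5 4.1
  endloop
 endfacet
 facet normal 0.623 -0.485 0.613
  outer loop
   vertex 4.4 2.3 4.1
   vertex 4.8 3.7 4.8
   vertex 3.0 0.5 4.1
  endloop
 endfacet
 facet normal 0.965 -0.262 -0.028
  outer loop
   vertex 4.4 2.3 4.1
   vertex 4.5 2.9 1.9
   vertex 4.8 3.7 4.8
  endloop
 endfacet
 facet normal 0.783 -0.609 -0.130
  outer loop
   vertex 4.4 2.3 4.1
   vertex 3.0 0.5 4.1
   vertex 4.5 2.9 1.9
  endloop
 endfacet
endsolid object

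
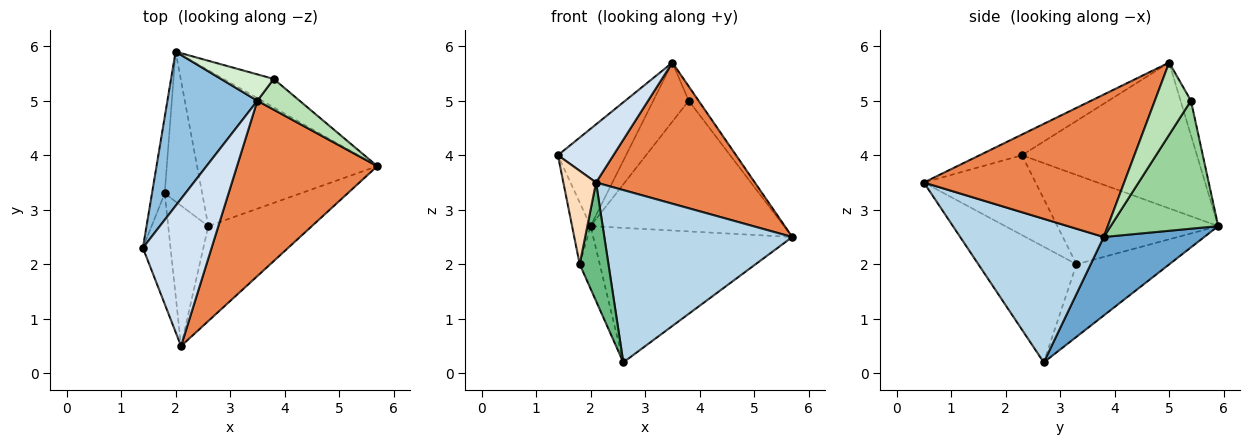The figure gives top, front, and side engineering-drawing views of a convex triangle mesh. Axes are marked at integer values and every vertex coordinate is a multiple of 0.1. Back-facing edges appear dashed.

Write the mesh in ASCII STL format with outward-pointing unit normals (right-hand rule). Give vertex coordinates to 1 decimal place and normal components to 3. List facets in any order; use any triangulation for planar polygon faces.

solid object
 facet normal 0.313 0.620 -0.719
  outer loop
   vertex 2.6 2.7 0.2
   vertex 2.0 5.9 2.7
   vertex 5.7 3.8 2.5
  endloop
 endfacet
 facet normal -0.808 0.315 0.498
  outer loop
   vertex 3.5 5.0 5.7
   vertex 2.0 5.9 2.7
   vertex 1.4 2.3 4.0
  endloop
 endfacet
 facet normal 0.556 -0.728 -0.401
  outer loop
   vertex 2.1 0.5 3.5
   vertex 2.6 2.7 0.2
   vertex 5.7 3.8 2.5
  endloop
 endfacet
 facet normal -0.270 -0.354 0.895
  outer loop
   vertex 2.1 0.5 3.5
   vertex 3.5 5.0 5.7
   vertex 1.4 2.3 4.0
  endloop
 endfacet
 facet normal 0.620 -0.492 0.611
  outer loop
   vertex 2.1 0.5 3.5
   vertex 5.7 3.8 2.5
   vertex 3.5 5.0 5.7
  endloop
 endfacet
 facet normal -0.984 0.113 -0.140
  outer loop
   vertex 1.8 3.3 2.0
   vertex 1.4 2.3 4.0
   vertex 2.0 5.9 2.7
  endloop
 endfacet
 facet normal -0.873 0.188 -0.451
  outer loop
   vertex 1.8 3.3 2.0
   vertex 2.0 5.9 2.7
   vertex 2.6 2.7 0.2
  endloop
 endfacet
 facet normal -0.911 -0.267 -0.315
  outer loop
   vertex 1.8 3.3 2.0
   vertex 2.1 0.5 3.5
   vertex 1.4 2.3 4.0
  endloop
 endfacet
 facet normal -0.911 -0.267 -0.316
  outer loop
   vertex 1.8 3.3 2.0
   vertex 2.6 2.7 0.2
   vertex 2.1 0.5 3.5
  endloop
 endfacet
 facet normal 0.477 0.859 -0.187
  outer loop
   vertex 3.8 5.4 5.0
   vertex 5.7 3.8 2.5
   vertex 2.0 5.9 2.7
  endloop
 endfacet
 facet normal 0.840 0.230 0.491
  outer loop
   vertex 3.8 5.4 5.0
   vertex 3.5 5.0 5.7
   vertex 5.7 3.8 2.5
  endloop
 endfacet
 facet normal -0.258 0.882 0.394
  outer loop
   vertex 3.8 5.4 5.0
   vertex 2.0 5.9 2.7
   vertex 3.5 5.0 5.7
  endloop
 endfacet
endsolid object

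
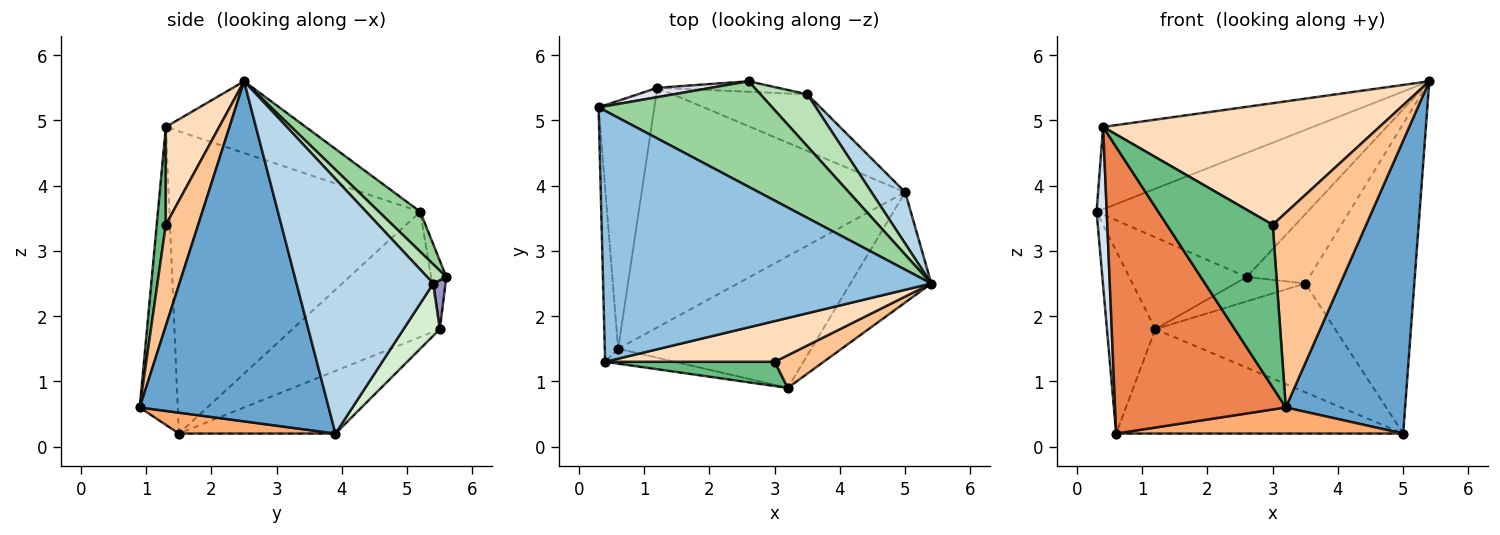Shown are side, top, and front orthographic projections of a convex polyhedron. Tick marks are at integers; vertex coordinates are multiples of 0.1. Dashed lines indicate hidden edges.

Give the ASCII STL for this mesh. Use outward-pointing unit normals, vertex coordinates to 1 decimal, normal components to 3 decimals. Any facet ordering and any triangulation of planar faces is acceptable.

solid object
 facet normal 0.829 -0.524 -0.197
  outer loop
   vertex 5.0 3.9 0.2
   vertex 5.4 2.5 5.6
   vertex 3.2 0.9 0.6
  endloop
 endfacet
 facet normal -0.203 0.305 0.930
  outer loop
   vertex 0.4 1.3 4.9
   vertex 5.4 2.5 5.6
   vertex 0.3 5.2 3.6
  endloop
 endfacet
 facet normal 0.778 0.620 0.103
  outer loop
   vertex 3.5 5.4 2.5
   vertex 5.4 2.5 5.6
   vertex 5.0 3.9 0.2
  endloop
 endfacet
 facet normal -0.998 -0.040 -0.044
  outer loop
   vertex 0.6 1.5 0.2
   vertex 0.4 1.3 4.9
   vertex 0.3 5.2 3.6
  endloop
 endfacet
 facet normal -0.217 -0.975 -0.051
  outer loop
   vertex 0.6 1.5 0.2
   vertex 3.2 0.9 0.6
   vertex 0.4 1.3 4.9
  endloop
 endfacet
 facet normal 0.105 -0.193 -0.975
  outer loop
   vertex 0.6 1.5 0.2
   vertex 5.0 3.9 0.2
   vertex 3.2 0.9 0.6
  endloop
 endfacet
 facet normal 0.323 -0.933 0.156
  outer loop
   vertex 3.0 1.3 3.4
   vertex 3.2 0.9 0.6
   vertex 5.4 2.5 5.6
  endloop
 endfacet
 facet normal 0.180 -0.933 0.312
  outer loop
   vertex 3.0 1.3 3.4
   vertex 5.4 2.5 5.6
   vertex 0.4 1.3 4.9
  endloop
 endfacet
 facet normal 0.085 -0.986 0.147
  outer loop
   vertex 3.0 1.3 3.4
   vertex 0.4 1.3 4.9
   vertex 3.2 0.9 0.6
  endloop
 endfacet
 facet normal 0.148 0.753 0.641
  outer loop
   vertex 2.6 5.6 2.6
   vertex 0.3 5.2 3.6
   vertex 5.4 2.5 5.6
  endloop
 endfacet
 facet normal 0.237 0.778 0.582
  outer loop
   vertex 2.6 5.6 2.6
   vertex 5.4 2.5 5.6
   vertex 3.5 5.4 2.5
  endloop
 endfacet
 facet normal 0.176 0.873 -0.454
  outer loop
   vertex 1.2 5.5 1.8
   vertex 3.5 5.4 2.5
   vertex 5.0 3.9 0.2
  endloop
 endfacet
 facet normal 0.158 0.907 -0.390
  outer loop
   vertex 1.2 5.5 1.8
   vertex 2.6 5.6 2.6
   vertex 3.5 5.4 2.5
  endloop
 endfacet
 facet normal -0.213 0.390 -0.896
  outer loop
   vertex 1.2 5.5 1.8
   vertex 5.0 3.9 0.2
   vertex 0.6 1.5 0.2
  endloop
 endfacet
 facet normal -0.875 0.287 -0.390
  outer loop
   vertex 1.2 5.5 1.8
   vertex 0.6 1.5 0.2
   vertex 0.3 5.2 3.6
  endloop
 endfacet
 facet normal -0.128 0.987 0.100
  outer loop
   vertex 1.2 5.5 1.8
   vertex 0.3 5.2 3.6
   vertex 2.6 5.6 2.6
  endloop
 endfacet
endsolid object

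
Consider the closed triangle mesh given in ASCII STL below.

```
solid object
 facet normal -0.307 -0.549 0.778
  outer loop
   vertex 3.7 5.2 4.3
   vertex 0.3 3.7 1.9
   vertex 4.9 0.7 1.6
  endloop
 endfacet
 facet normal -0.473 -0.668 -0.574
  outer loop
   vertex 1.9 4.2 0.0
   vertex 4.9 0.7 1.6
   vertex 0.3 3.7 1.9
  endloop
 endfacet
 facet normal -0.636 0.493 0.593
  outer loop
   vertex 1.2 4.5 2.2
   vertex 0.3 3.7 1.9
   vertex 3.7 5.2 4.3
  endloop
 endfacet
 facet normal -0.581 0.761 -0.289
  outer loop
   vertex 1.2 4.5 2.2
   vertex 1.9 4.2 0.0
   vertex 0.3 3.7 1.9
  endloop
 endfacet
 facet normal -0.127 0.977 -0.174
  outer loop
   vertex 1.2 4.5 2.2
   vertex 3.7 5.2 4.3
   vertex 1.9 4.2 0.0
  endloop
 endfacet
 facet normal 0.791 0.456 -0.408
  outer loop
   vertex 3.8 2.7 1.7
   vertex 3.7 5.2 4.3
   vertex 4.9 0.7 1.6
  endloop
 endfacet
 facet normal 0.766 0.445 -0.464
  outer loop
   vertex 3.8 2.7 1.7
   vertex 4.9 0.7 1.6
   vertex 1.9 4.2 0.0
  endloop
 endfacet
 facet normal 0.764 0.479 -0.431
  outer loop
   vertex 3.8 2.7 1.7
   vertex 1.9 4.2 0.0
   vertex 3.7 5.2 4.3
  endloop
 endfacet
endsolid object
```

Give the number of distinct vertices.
6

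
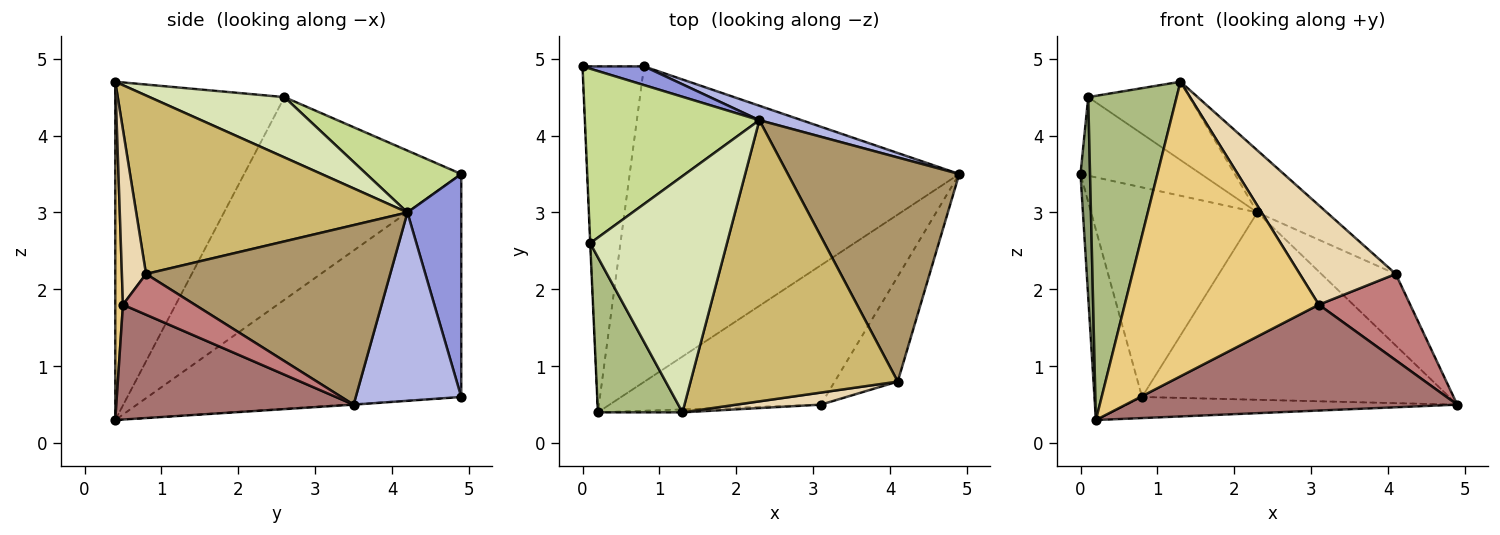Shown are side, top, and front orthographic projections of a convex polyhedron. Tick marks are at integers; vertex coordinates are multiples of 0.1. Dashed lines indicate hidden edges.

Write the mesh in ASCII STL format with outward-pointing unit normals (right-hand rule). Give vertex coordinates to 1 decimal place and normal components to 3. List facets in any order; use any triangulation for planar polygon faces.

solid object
 facet normal -0.954 0.145 -0.263
  outer loop
   vertex 0.8 4.9 0.6
   vertex 0.2 0.4 0.3
   vertex 0.0 4.9 3.5
  endloop
 endfacet
 facet normal -0.002 0.067 -0.998
  outer loop
   vertex 0.8 4.9 0.6
   vertex 4.9 3.5 0.5
   vertex 0.2 0.4 0.3
  endloop
 endfacet
 facet normal 0.307 0.948 0.085
  outer loop
   vertex 2.3 4.2 3.0
   vertex 0.8 4.9 0.6
   vertex 0.0 4.9 3.5
  endloop
 endfacet
 facet normal 0.324 0.943 0.073
  outer loop
   vertex 2.3 4.2 3.0
   vertex 4.9 3.5 0.5
   vertex 0.8 4.9 0.6
  endloop
 endfacet
 facet normal -0.999 -0.044 -0.001
  outer loop
   vertex 0.1 2.6 4.5
   vertex 0.0 4.9 3.5
   vertex 0.2 0.4 0.3
  endloop
 endfacet
 facet normal -0.865 -0.452 0.216
  outer loop
   vertex 0.1 2.6 4.5
   vertex 0.2 0.4 0.3
   vertex 1.3 0.4 4.7
  endloop
 endfacet
 facet normal 0.308 0.391 0.868
  outer loop
   vertex 0.1 2.6 4.5
   vertex 2.3 4.2 3.0
   vertex 0.0 4.9 3.5
  endloop
 endfacet
 facet normal 0.386 0.290 0.876
  outer loop
   vertex 0.1 2.6 4.5
   vertex 1.3 0.4 4.7
   vertex 2.3 4.2 3.0
  endloop
 endfacet
 facet normal 0.706 0.215 0.674
  outer loop
   vertex 4.1 0.8 2.2
   vertex 4.9 3.5 0.5
   vertex 2.3 4.2 3.0
  endloop
 endfacet
 facet normal 0.644 0.165 0.747
  outer loop
   vertex 4.1 0.8 2.2
   vertex 2.3 4.2 3.0
   vertex 1.3 0.4 4.7
  endloop
 endfacet
 facet normal 0.040 -0.999 -0.010
  outer loop
   vertex 3.1 0.5 1.8
   vertex 1.3 0.4 4.7
   vertex 0.2 0.4 0.3
  endloop
 endfacet
 facet normal 0.242 -0.963 0.117
  outer loop
   vertex 3.1 0.5 1.8
   vertex 4.1 0.8 2.2
   vertex 1.3 0.4 4.7
  endloop
 endfacet
 facet normal 0.397 -0.555 -0.731
  outer loop
   vertex 3.1 0.5 1.8
   vertex 0.2 0.4 0.3
   vertex 4.9 3.5 0.5
  endloop
 endfacet
 facet normal 0.447 -0.568 -0.691
  outer loop
   vertex 3.1 0.5 1.8
   vertex 4.9 3.5 0.5
   vertex 4.1 0.8 2.2
  endloop
 endfacet
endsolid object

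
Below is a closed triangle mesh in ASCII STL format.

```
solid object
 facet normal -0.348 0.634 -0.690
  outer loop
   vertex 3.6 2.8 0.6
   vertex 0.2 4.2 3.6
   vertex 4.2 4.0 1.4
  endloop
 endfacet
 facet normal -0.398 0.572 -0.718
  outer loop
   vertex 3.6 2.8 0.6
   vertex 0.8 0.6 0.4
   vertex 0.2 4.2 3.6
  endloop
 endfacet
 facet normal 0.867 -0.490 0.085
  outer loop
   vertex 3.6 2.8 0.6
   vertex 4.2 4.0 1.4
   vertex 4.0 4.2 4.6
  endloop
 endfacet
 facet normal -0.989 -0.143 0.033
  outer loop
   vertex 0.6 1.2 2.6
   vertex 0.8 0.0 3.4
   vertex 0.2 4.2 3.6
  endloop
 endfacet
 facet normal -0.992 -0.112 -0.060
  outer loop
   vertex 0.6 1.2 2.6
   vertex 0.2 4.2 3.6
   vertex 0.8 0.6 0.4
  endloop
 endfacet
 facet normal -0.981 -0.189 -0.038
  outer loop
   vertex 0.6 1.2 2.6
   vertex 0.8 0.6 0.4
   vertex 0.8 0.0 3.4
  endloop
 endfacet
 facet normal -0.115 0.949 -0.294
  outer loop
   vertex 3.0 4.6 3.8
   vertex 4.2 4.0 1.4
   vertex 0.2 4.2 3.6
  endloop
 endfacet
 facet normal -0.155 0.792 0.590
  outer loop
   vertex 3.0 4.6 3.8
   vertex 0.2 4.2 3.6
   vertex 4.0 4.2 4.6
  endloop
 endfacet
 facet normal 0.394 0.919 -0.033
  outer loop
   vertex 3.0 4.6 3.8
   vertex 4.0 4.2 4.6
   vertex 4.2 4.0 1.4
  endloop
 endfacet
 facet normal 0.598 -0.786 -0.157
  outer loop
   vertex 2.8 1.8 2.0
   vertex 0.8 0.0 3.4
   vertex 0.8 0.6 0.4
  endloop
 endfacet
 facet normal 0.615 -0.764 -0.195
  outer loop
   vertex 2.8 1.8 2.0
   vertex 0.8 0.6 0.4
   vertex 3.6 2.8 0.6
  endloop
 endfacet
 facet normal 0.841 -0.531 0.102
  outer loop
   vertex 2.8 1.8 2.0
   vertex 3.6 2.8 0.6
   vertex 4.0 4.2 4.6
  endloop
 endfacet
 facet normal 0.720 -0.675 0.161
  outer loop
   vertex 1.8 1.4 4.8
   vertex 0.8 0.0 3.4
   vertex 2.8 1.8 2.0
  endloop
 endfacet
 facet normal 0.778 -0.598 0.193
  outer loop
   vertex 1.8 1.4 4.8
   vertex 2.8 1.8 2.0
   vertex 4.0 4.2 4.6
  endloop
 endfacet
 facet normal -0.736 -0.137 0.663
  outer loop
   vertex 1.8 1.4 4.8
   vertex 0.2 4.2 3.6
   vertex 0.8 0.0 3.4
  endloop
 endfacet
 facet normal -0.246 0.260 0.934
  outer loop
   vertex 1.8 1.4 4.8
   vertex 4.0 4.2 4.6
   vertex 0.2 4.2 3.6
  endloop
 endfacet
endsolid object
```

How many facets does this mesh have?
16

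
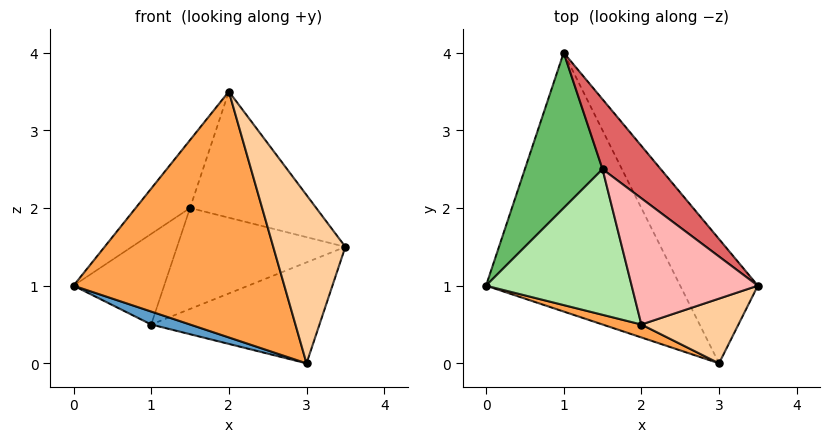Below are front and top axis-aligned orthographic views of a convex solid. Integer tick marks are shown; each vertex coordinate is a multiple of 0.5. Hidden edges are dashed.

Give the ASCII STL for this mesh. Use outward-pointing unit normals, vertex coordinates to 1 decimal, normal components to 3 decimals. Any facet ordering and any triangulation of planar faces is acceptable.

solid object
 facet normal -0.330 -0.047 -0.943
  outer loop
   vertex 3.0 0.0 0.0
   vertex 0.0 1.0 1.0
   vertex 1.0 4.0 0.5
  endloop
 endfacet
 facet normal 0.730 0.431 -0.531
  outer loop
   vertex 3.0 0.0 0.0
   vertex 1.0 4.0 0.5
   vertex 3.5 1.0 1.5
  endloop
 endfacet
 facet normal -0.301 -0.952 0.050
  outer loop
   vertex 3.0 0.0 0.0
   vertex 2.0 0.5 3.5
   vertex 0.0 1.0 1.0
  endloop
 endfacet
 facet normal 0.620 -0.732 0.282
  outer loop
   vertex 3.0 0.0 0.0
   vertex 3.5 1.0 1.5
   vertex 2.0 0.5 3.5
  endloop
 endfacet
 facet normal -0.734 0.342 0.587
  outer loop
   vertex 1.5 2.5 2.0
   vertex 1.0 4.0 0.5
   vertex 0.0 1.0 1.0
  endloop
 endfacet
 facet normal -0.716 0.295 0.632
  outer loop
   vertex 1.5 2.5 2.0
   vertex 0.0 1.0 1.0
   vertex 2.0 0.5 3.5
  endloop
 endfacet
 facet normal 0.605 0.655 0.453
  outer loop
   vertex 1.5 2.5 2.0
   vertex 3.5 1.0 1.5
   vertex 1.0 4.0 0.5
  endloop
 endfacet
 facet normal 0.577 0.577 0.577
  outer loop
   vertex 1.5 2.5 2.0
   vertex 2.0 0.5 3.5
   vertex 3.5 1.0 1.5
  endloop
 endfacet
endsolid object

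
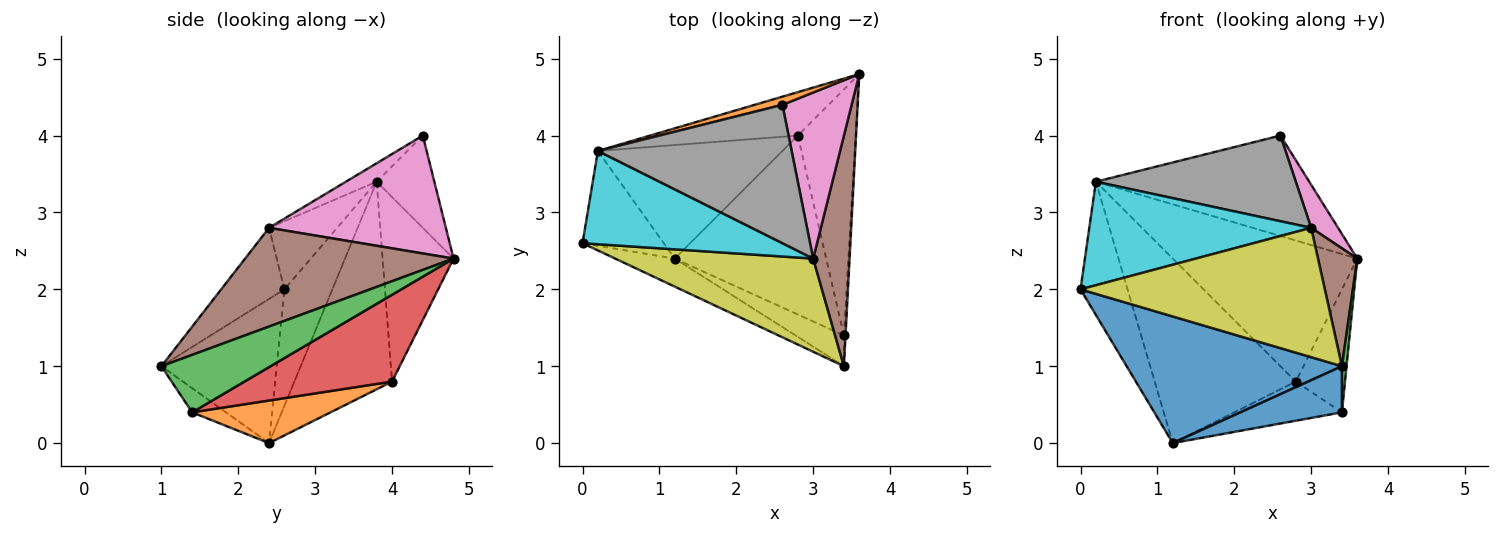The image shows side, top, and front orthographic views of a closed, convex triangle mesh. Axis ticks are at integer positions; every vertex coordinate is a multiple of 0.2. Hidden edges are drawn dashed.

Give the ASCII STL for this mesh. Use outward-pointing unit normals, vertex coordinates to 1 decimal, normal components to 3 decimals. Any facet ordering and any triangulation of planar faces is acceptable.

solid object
 facet normal -0.463 -0.865 -0.192
  outer loop
   vertex 1.2 2.4 0.0
   vertex 3.4 1.0 1.0
   vertex 0.0 2.6 2.0
  endloop
 endfacet
 facet normal -0.260 0.962 0.078
  outer loop
   vertex 0.2 3.8 3.4
   vertex 2.6 4.4 4.0
   vertex 3.6 4.8 2.4
  endloop
 endfacet
 facet normal -0.345 0.897 -0.276
  outer loop
   vertex 0.2 3.8 3.4
   vertex 3.6 4.8 2.4
   vertex 2.8 4.0 0.8
  endloop
 endfacet
 facet normal -0.639 0.627 -0.446
  outer loop
   vertex 0.2 3.8 3.4
   vertex 1.2 2.4 0.0
   vertex 0.0 2.6 2.0
  endloop
 endfacet
 facet normal -0.508 0.734 -0.451
  outer loop
   vertex 0.2 3.8 3.4
   vertex 2.8 4.0 0.8
   vertex 1.2 2.4 0.0
  endloop
 endfacet
 facet normal 0.924 -0.174 0.341
  outer loop
   vertex 3.0 2.4 2.8
   vertex 3.4 1.0 1.0
   vertex 3.6 4.8 2.4
  endloop
 endfacet
 facet normal 0.855 -0.130 0.502
  outer loop
   vertex 3.0 2.4 2.8
   vertex 3.6 4.8 2.4
   vertex 2.6 4.4 4.0
  endloop
 endfacet
 facet normal -0.081 -0.525 0.847
  outer loop
   vertex 3.0 2.4 2.8
   vertex 2.6 4.4 4.0
   vertex 0.2 3.8 3.4
  endloop
 endfacet
 facet normal -0.205 -0.794 0.572
  outer loop
   vertex 3.0 2.4 2.8
   vertex 0.0 2.6 2.0
   vertex 3.4 1.0 1.0
  endloop
 endfacet
 facet normal -0.222 -0.724 0.653
  outer loop
   vertex 3.0 2.4 2.8
   vertex 0.2 3.8 3.4
   vertex 0.0 2.6 2.0
  endloop
 endfacet
 facet normal -0.267 -0.802 -0.535
  outer loop
   vertex 3.4 1.4 0.4
   vertex 3.4 1.0 1.0
   vertex 1.2 2.4 0.0
  endloop
 endfacet
 facet normal 0.265 0.206 -0.942
  outer loop
   vertex 3.4 1.4 0.4
   vertex 1.2 2.4 0.0
   vertex 2.8 4.0 0.8
  endloop
 endfacet
 facet normal 0.999 -0.042 -0.028
  outer loop
   vertex 3.4 1.4 0.4
   vertex 3.6 4.8 2.4
   vertex 3.4 1.0 1.0
  endloop
 endfacet
 facet normal 0.802 0.267 -0.535
  outer loop
   vertex 3.4 1.4 0.4
   vertex 2.8 4.0 0.8
   vertex 3.6 4.8 2.4
  endloop
 endfacet
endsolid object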